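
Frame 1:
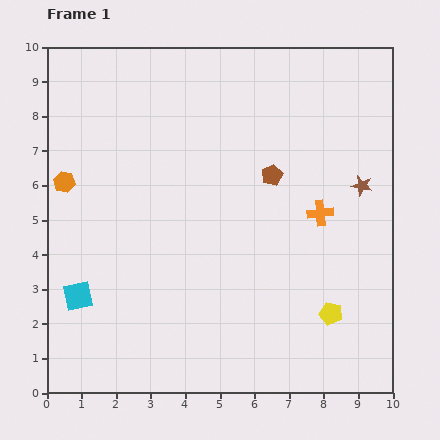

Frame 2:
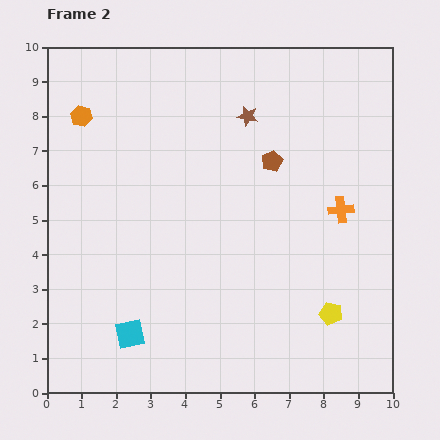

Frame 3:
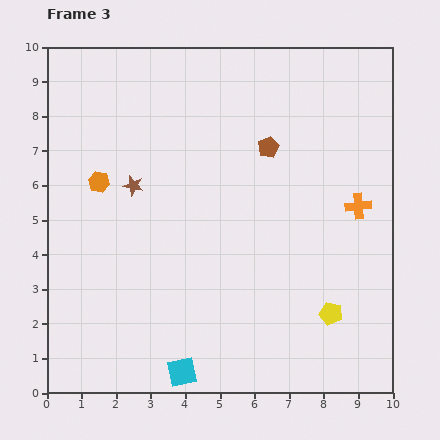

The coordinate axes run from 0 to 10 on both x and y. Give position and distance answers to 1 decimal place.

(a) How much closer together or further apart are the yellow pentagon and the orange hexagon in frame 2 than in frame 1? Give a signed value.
+0.6

Distance in frame 1: 8.6. Distance in frame 2: 9.2.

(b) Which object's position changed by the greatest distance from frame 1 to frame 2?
the brown star

(moved 3.9; next 2.0)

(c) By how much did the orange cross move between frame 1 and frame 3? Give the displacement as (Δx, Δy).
(1.1, 0.2)

The orange cross was at (7.9, 5.2) in frame 1 and (9.0, 5.4) in frame 3.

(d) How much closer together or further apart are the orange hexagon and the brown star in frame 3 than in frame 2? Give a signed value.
-3.8

Distance in frame 2: 4.8. Distance in frame 3: 1.0.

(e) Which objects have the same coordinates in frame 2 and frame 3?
the yellow pentagon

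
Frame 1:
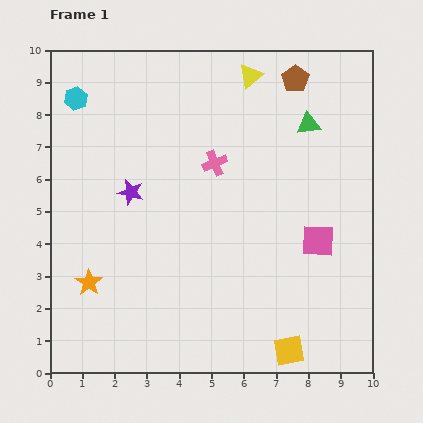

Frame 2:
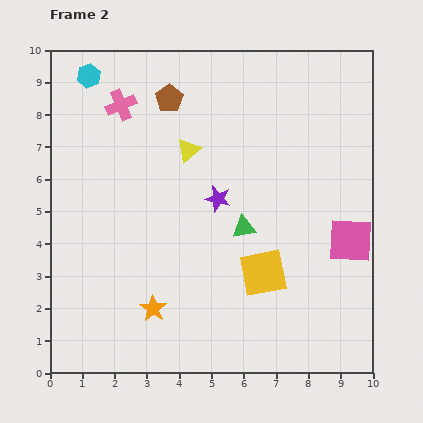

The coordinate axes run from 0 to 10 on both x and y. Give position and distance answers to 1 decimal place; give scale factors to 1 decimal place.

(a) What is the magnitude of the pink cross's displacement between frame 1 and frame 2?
3.4

The pink cross moved from (5.1, 6.5) to (2.2, 8.3), a distance of √(2.9² + 1.8²) ≈ 3.4.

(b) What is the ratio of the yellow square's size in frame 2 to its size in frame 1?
1.5×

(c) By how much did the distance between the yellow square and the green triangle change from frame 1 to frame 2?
-5.5

Distance in frame 1: 7.0. Distance in frame 2: 1.5.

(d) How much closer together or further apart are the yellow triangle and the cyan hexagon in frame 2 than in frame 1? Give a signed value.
-1.5

Distance in frame 1: 5.4. Distance in frame 2: 3.9.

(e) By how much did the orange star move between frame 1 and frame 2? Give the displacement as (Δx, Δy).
(2.0, -0.8)

The orange star was at (1.2, 2.8) in frame 1 and (3.2, 2.0) in frame 2.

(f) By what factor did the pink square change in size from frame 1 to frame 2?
1.4×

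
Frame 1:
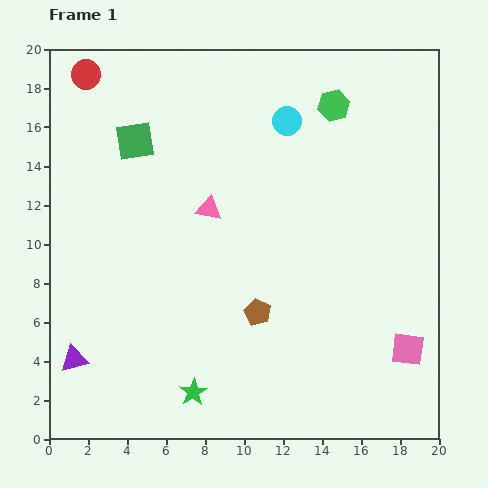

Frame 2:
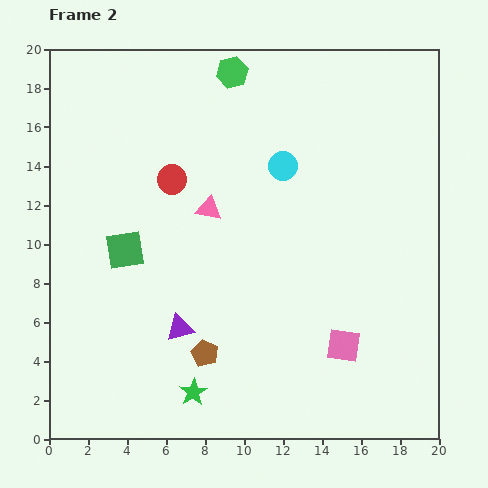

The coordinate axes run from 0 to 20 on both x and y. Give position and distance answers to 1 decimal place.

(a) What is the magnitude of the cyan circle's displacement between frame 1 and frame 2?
2.3

The cyan circle moved from (12.2, 16.3) to (12.0, 14.0), a distance of √(0.2² + 2.3²) ≈ 2.3.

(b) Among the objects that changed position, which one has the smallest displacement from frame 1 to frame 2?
the cyan circle

(moved 2.3)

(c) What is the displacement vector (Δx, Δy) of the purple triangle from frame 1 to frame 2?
(5.4, 1.6)

The purple triangle was at (1.3, 4.1) in frame 1 and (6.7, 5.7) in frame 2.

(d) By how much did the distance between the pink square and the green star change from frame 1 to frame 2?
-3.1

Distance in frame 1: 11.2. Distance in frame 2: 8.1.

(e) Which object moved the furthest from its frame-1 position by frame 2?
the red circle

(moved 7.0; next 5.6)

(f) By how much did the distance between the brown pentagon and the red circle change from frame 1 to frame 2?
-5.9

Distance in frame 1: 15.0. Distance in frame 2: 9.1.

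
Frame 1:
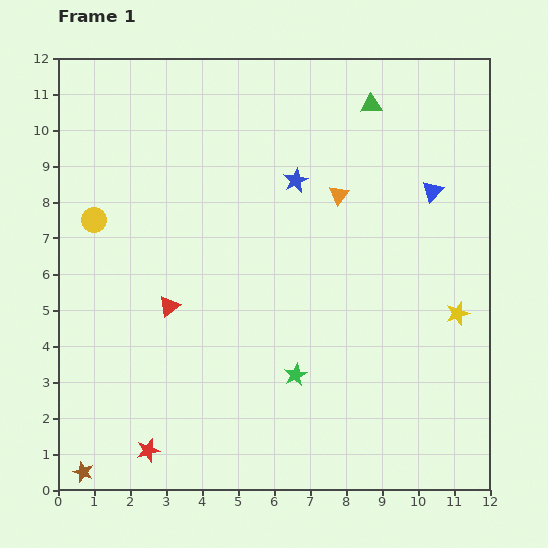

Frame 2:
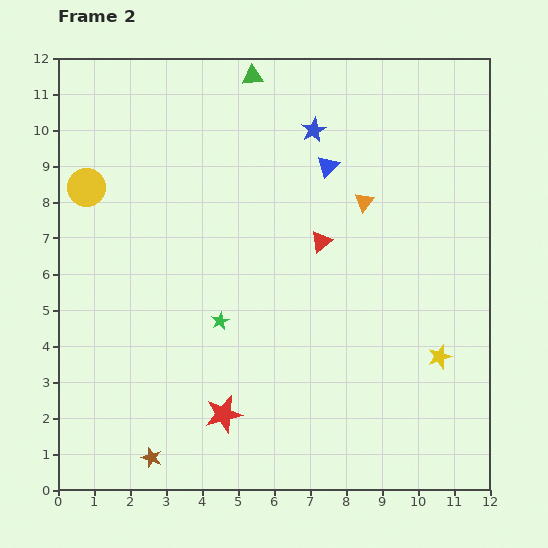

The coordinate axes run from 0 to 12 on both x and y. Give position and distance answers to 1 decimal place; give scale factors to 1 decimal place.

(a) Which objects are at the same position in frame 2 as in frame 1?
none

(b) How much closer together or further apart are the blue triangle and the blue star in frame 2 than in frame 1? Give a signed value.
-2.7

Distance in frame 1: 3.8. Distance in frame 2: 1.1.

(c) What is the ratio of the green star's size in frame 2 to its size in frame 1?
0.8×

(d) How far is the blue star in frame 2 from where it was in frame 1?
1.5

The blue star moved from (6.6, 8.6) to (7.1, 10.0), a distance of √(0.5² + 1.4²) ≈ 1.5.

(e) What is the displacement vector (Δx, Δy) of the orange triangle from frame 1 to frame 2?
(0.7, -0.2)

The orange triangle was at (7.8, 8.2) in frame 1 and (8.5, 8.0) in frame 2.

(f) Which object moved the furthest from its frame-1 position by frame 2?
the red triangle

(moved 4.6; next 3.4)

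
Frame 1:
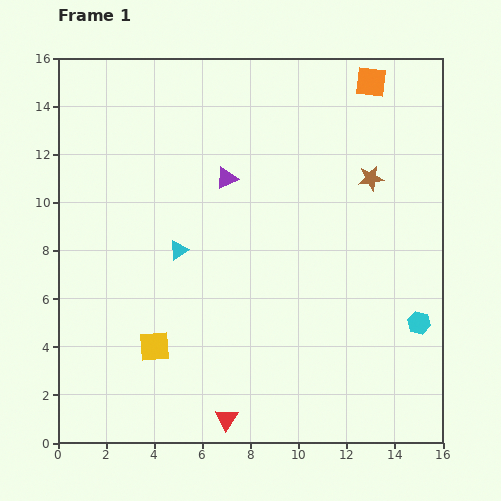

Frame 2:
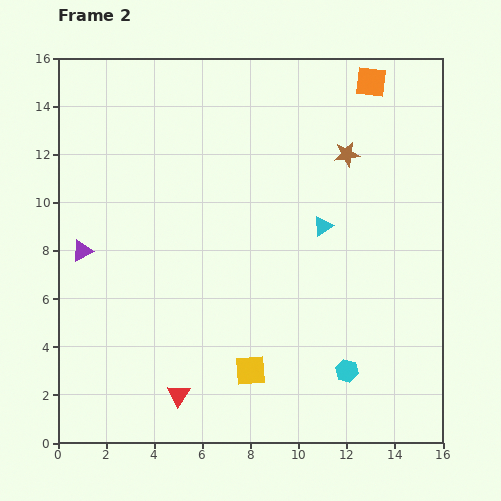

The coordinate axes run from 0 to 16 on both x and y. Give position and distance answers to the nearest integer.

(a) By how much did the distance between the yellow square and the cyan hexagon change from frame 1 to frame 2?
-7

Distance in frame 1: 11. Distance in frame 2: 4.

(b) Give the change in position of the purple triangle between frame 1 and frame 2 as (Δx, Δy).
(-6, -3)

The purple triangle was at (7, 11) in frame 1 and (1, 8) in frame 2.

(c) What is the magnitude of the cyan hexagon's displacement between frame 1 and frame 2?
4

The cyan hexagon moved from (15, 5) to (12, 3), a distance of √(3² + 2²) ≈ 4.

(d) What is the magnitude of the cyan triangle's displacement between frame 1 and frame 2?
6

The cyan triangle moved from (5, 8) to (11, 9), a distance of √(6² + 1²) ≈ 6.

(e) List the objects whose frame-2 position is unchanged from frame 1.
the orange square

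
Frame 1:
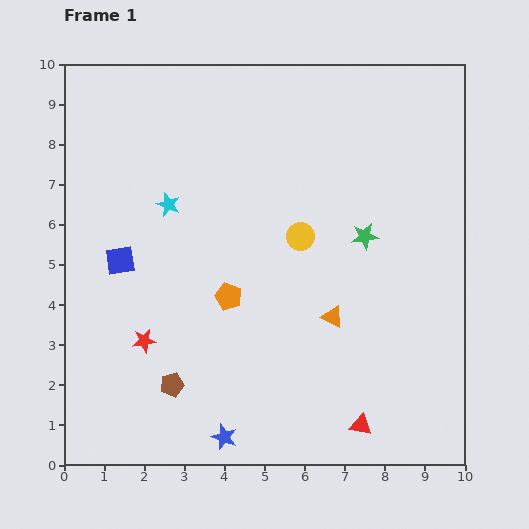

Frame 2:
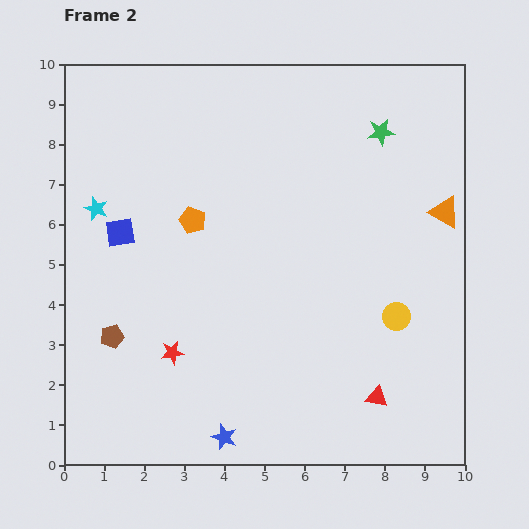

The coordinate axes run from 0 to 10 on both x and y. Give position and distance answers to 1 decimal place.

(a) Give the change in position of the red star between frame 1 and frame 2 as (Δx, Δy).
(0.7, -0.3)

The red star was at (2.0, 3.1) in frame 1 and (2.7, 2.8) in frame 2.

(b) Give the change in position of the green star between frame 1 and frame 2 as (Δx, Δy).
(0.4, 2.6)

The green star was at (7.5, 5.7) in frame 1 and (7.9, 8.3) in frame 2.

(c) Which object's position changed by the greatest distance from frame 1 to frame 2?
the orange triangle

(moved 3.8; next 3.1)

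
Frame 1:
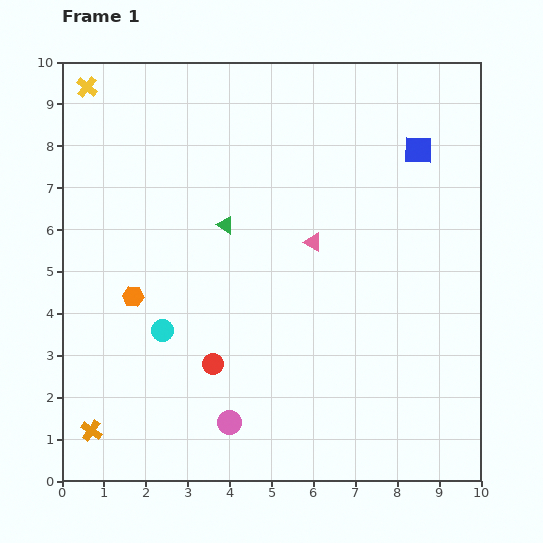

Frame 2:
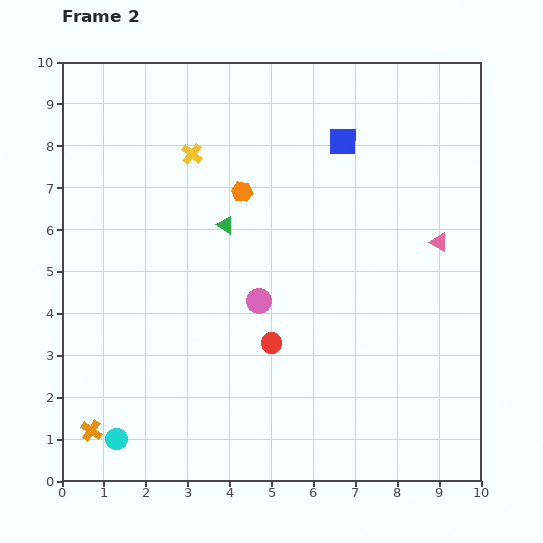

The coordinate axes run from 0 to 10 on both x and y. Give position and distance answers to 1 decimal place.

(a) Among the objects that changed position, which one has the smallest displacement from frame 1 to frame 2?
the red circle

(moved 1.5)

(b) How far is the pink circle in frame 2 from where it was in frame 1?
3.0

The pink circle moved from (4.0, 1.4) to (4.7, 4.3), a distance of √(0.7² + 2.9²) ≈ 3.0.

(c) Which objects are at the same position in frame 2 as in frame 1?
the green triangle, the orange cross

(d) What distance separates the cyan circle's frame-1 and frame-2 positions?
2.8

The cyan circle moved from (2.4, 3.6) to (1.3, 1.0), a distance of √(1.1² + 2.6²) ≈ 2.8.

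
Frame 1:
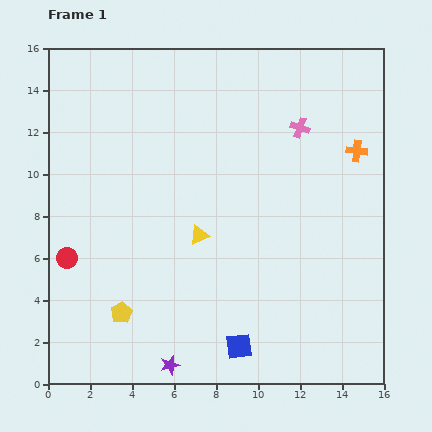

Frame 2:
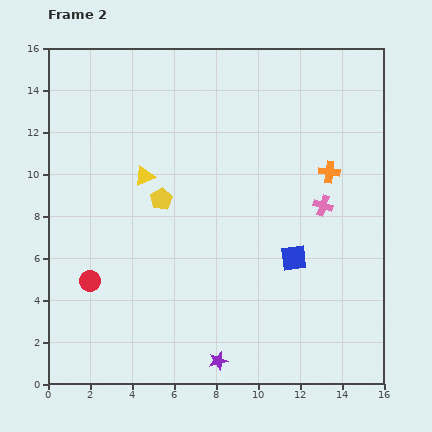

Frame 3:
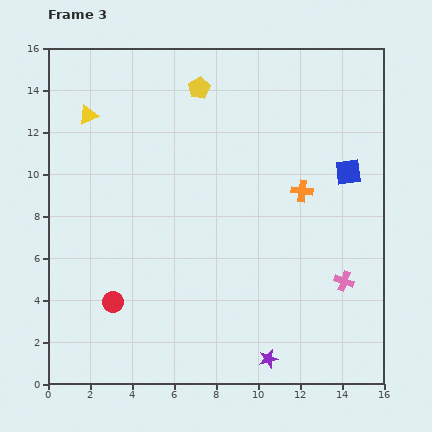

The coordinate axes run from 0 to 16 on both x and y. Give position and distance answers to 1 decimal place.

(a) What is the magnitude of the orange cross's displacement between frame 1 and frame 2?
1.6

The orange cross moved from (14.7, 11.1) to (13.4, 10.1), a distance of √(1.3² + 1.0²) ≈ 1.6.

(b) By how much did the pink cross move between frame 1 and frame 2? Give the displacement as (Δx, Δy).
(1.1, -3.7)

The pink cross was at (12.0, 12.2) in frame 1 and (13.1, 8.5) in frame 2.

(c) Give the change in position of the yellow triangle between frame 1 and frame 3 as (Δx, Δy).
(-5.3, 5.7)

The yellow triangle was at (7.2, 7.1) in frame 1 and (1.9, 12.8) in frame 3.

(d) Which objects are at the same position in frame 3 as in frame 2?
none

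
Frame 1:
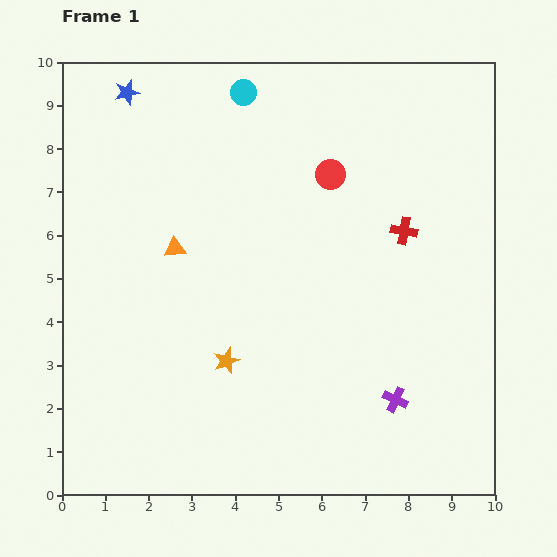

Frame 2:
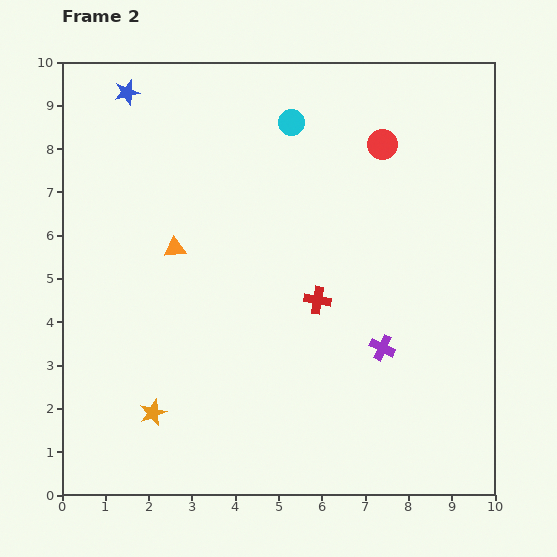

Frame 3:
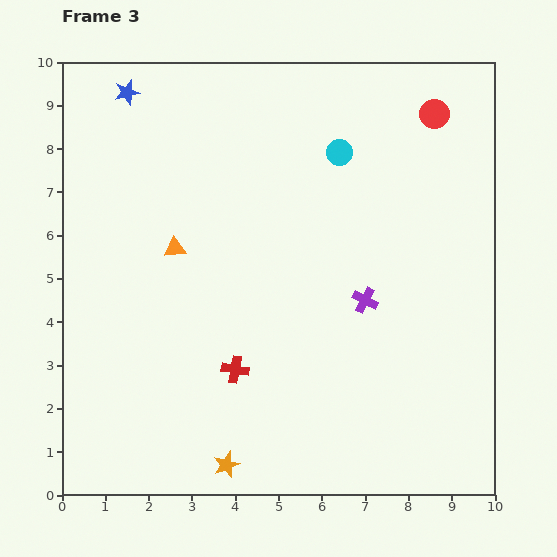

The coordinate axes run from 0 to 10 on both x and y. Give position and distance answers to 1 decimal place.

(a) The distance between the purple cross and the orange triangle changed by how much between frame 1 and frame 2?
-0.9

Distance in frame 1: 6.2. Distance in frame 2: 5.3.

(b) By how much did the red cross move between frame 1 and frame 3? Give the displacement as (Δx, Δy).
(-3.9, -3.2)

The red cross was at (7.9, 6.1) in frame 1 and (4.0, 2.9) in frame 3.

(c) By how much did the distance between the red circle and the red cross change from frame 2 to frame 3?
+3.6

Distance in frame 2: 3.9. Distance in frame 3: 7.5.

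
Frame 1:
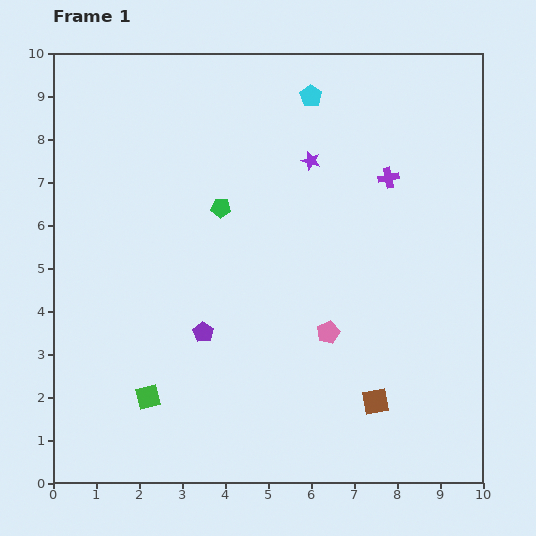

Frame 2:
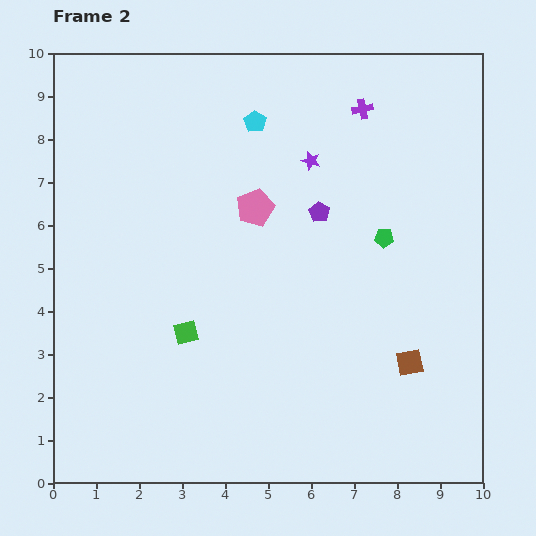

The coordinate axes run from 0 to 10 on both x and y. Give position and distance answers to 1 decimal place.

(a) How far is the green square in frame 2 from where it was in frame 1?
1.7

The green square moved from (2.2, 2.0) to (3.1, 3.5), a distance of √(0.9² + 1.5²) ≈ 1.7.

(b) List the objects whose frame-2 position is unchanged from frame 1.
the purple star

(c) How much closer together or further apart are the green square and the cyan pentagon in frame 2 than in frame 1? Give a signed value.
-2.8

Distance in frame 1: 8.0. Distance in frame 2: 5.2.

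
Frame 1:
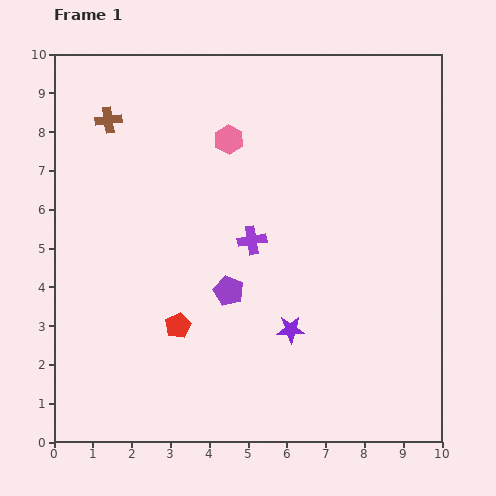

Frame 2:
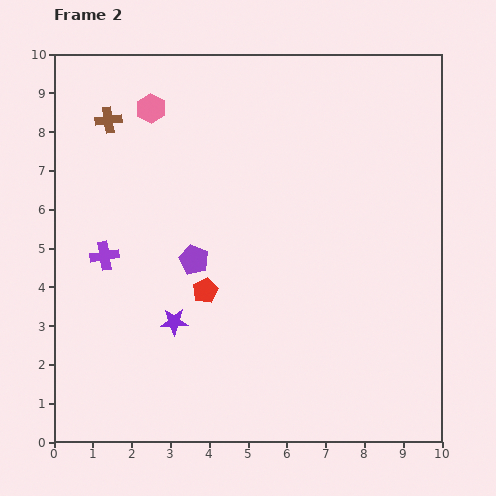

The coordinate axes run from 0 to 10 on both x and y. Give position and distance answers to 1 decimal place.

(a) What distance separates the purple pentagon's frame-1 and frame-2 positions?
1.2

The purple pentagon moved from (4.5, 3.9) to (3.6, 4.7), a distance of √(0.9² + 0.8²) ≈ 1.2.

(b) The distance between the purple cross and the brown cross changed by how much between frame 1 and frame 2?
-1.3

Distance in frame 1: 4.8. Distance in frame 2: 3.5.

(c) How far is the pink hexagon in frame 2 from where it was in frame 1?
2.2

The pink hexagon moved from (4.5, 7.8) to (2.5, 8.6), a distance of √(2.0² + 0.8²) ≈ 2.2.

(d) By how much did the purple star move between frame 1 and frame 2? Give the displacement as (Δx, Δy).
(-3.0, 0.2)

The purple star was at (6.1, 2.9) in frame 1 and (3.1, 3.1) in frame 2.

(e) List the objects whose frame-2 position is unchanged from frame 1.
the brown cross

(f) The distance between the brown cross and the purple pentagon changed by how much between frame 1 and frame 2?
-1.2

Distance in frame 1: 5.4. Distance in frame 2: 4.2.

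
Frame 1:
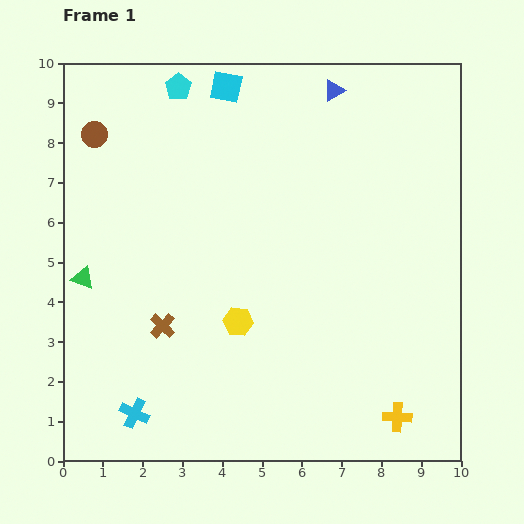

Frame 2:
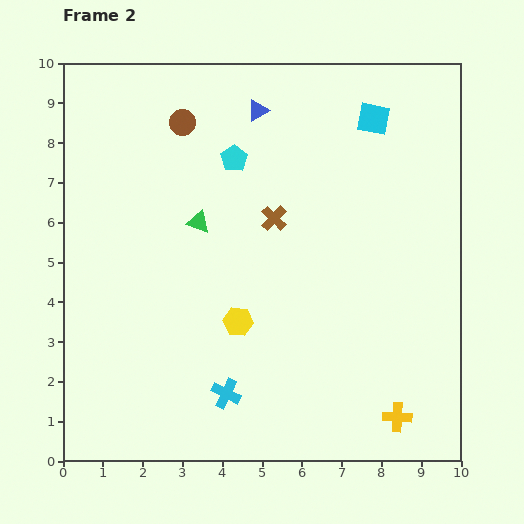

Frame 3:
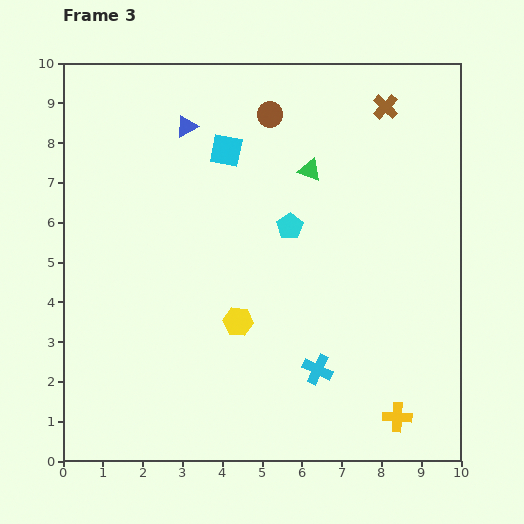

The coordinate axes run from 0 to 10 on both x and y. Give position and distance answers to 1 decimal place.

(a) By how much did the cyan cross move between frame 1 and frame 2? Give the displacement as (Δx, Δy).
(2.3, 0.5)

The cyan cross was at (1.8, 1.2) in frame 1 and (4.1, 1.7) in frame 2.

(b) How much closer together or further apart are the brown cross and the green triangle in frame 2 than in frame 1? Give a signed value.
-0.4

Distance in frame 1: 2.3. Distance in frame 2: 1.9.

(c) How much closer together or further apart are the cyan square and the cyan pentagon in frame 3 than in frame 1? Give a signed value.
+1.3

Distance in frame 1: 1.2. Distance in frame 3: 2.5.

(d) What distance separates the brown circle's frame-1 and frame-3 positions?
4.4

The brown circle moved from (0.8, 8.2) to (5.2, 8.7), a distance of √(4.4² + 0.5²) ≈ 4.4.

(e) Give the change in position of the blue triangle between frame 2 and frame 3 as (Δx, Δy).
(-1.8, -0.4)

The blue triangle was at (4.9, 8.8) in frame 2 and (3.1, 8.4) in frame 3.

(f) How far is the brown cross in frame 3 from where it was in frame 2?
4.0

The brown cross moved from (5.3, 6.1) to (8.1, 8.9), a distance of √(2.8² + 2.8²) ≈ 4.0.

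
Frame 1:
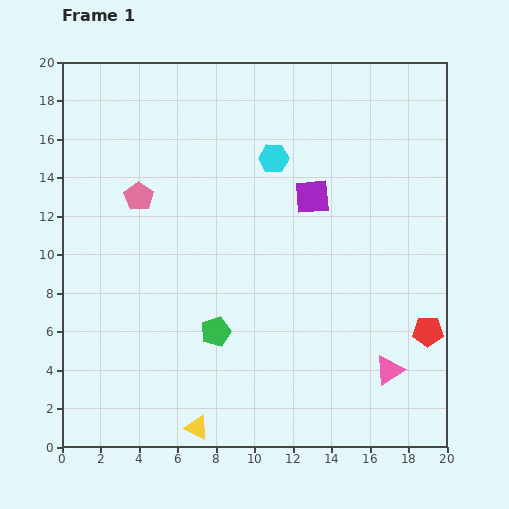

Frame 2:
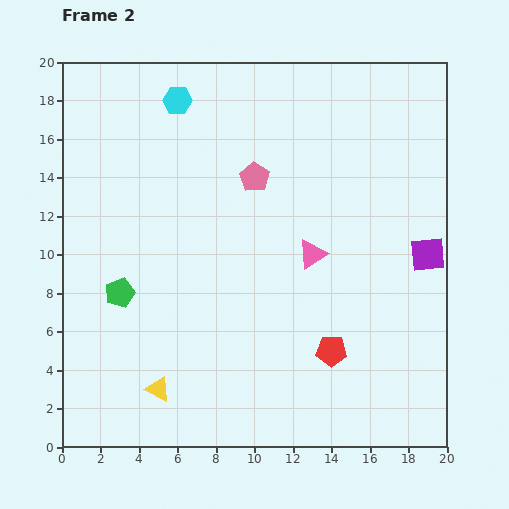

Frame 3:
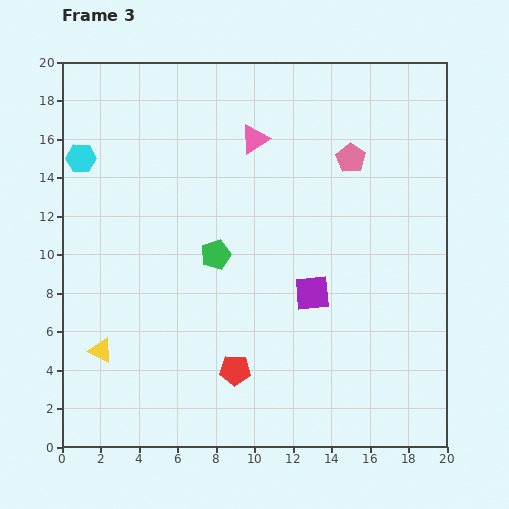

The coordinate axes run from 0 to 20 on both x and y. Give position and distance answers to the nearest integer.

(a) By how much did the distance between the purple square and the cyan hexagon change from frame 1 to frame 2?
+12

Distance in frame 1: 3. Distance in frame 2: 15.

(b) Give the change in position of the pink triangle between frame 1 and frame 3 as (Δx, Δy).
(-7, 12)

The pink triangle was at (17, 4) in frame 1 and (10, 16) in frame 3.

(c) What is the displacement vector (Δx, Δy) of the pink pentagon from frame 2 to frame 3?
(5, 1)

The pink pentagon was at (10, 14) in frame 2 and (15, 15) in frame 3.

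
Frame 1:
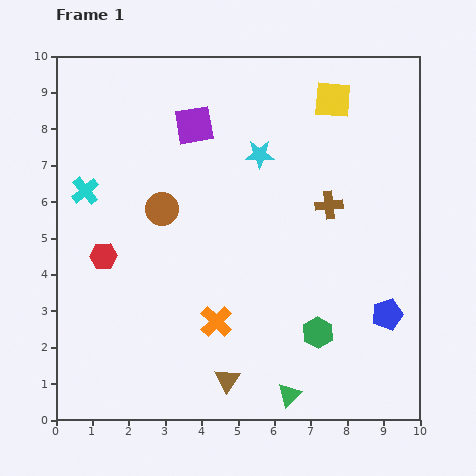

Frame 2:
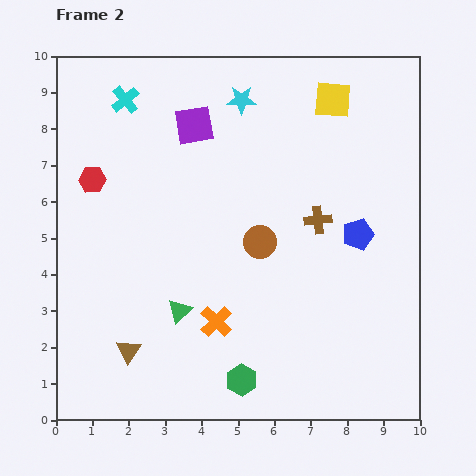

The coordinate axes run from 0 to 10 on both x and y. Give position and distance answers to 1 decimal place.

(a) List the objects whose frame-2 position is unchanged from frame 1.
the yellow square, the purple square, the orange cross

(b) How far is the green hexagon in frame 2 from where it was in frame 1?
2.5

The green hexagon moved from (7.2, 2.4) to (5.1, 1.1), a distance of √(2.1² + 1.3²) ≈ 2.5.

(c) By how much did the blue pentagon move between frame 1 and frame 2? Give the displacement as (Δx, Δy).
(-0.8, 2.2)

The blue pentagon was at (9.1, 2.9) in frame 1 and (8.3, 5.1) in frame 2.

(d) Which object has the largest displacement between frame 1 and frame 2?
the green triangle

(moved 3.8; next 2.8)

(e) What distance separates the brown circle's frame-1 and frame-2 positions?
2.8

The brown circle moved from (2.9, 5.8) to (5.6, 4.9), a distance of √(2.7² + 0.9²) ≈ 2.8.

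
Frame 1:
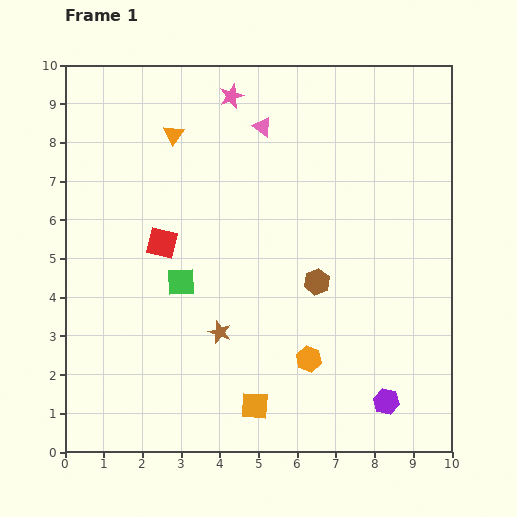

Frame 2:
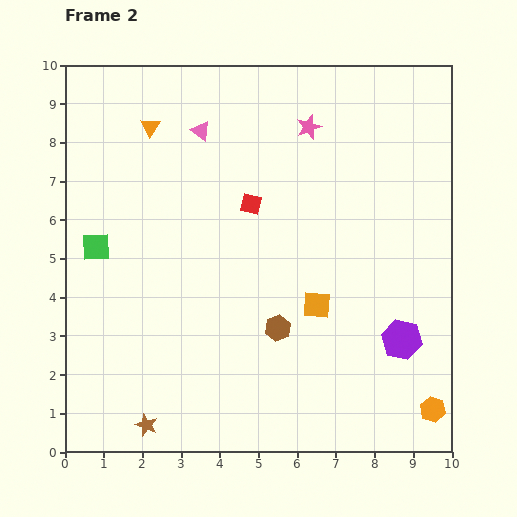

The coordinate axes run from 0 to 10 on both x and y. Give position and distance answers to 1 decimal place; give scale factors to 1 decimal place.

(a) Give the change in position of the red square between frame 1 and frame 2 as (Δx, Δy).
(2.3, 1.0)

The red square was at (2.5, 5.4) in frame 1 and (4.8, 6.4) in frame 2.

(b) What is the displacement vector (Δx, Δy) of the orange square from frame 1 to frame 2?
(1.6, 2.6)

The orange square was at (4.9, 1.2) in frame 1 and (6.5, 3.8) in frame 2.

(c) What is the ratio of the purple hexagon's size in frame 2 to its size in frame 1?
1.6×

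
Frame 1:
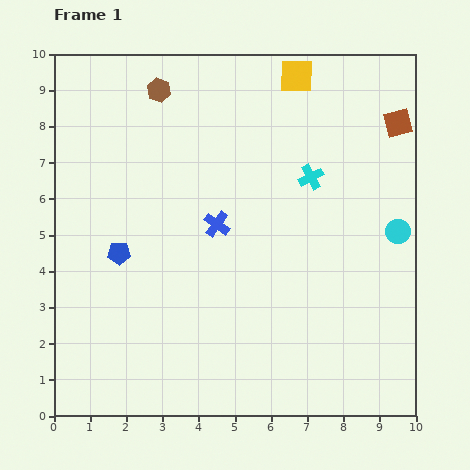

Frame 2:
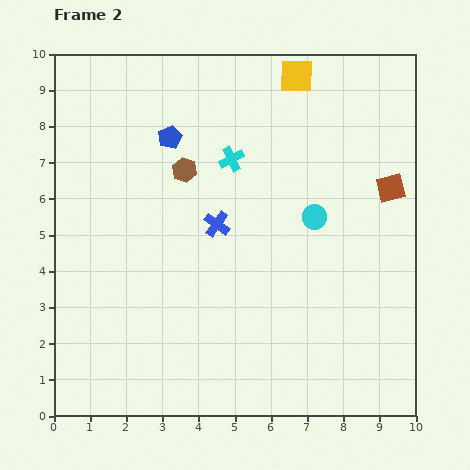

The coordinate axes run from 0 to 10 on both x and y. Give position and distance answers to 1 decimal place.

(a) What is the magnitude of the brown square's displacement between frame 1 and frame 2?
1.8

The brown square moved from (9.5, 8.1) to (9.3, 6.3), a distance of √(0.2² + 1.8²) ≈ 1.8.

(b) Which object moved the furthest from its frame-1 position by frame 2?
the blue pentagon

(moved 3.5; next 2.3)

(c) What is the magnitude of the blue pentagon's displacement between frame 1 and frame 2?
3.5

The blue pentagon moved from (1.8, 4.5) to (3.2, 7.7), a distance of √(1.4² + 3.2²) ≈ 3.5.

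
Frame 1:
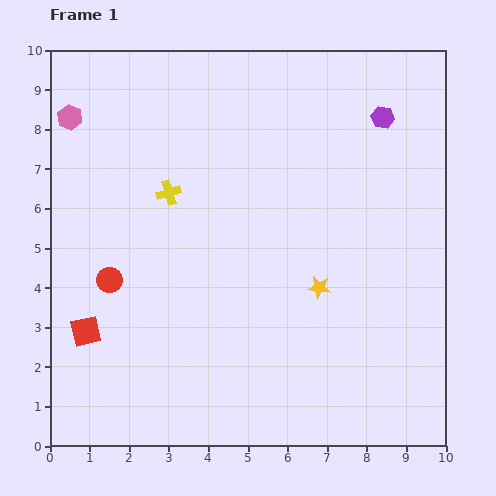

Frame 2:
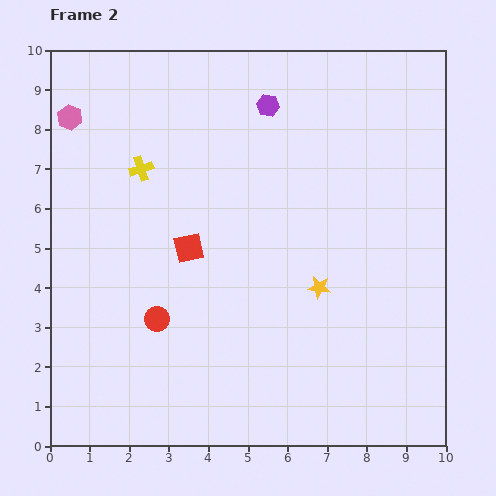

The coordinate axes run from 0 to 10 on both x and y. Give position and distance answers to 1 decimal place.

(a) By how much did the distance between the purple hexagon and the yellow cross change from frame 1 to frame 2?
-2.1

Distance in frame 1: 5.7. Distance in frame 2: 3.6.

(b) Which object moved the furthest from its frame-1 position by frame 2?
the red square

(moved 3.3; next 2.9)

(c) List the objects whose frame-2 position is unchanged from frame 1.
the pink hexagon, the yellow star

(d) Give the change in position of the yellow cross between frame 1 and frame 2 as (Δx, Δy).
(-0.7, 0.6)

The yellow cross was at (3.0, 6.4) in frame 1 and (2.3, 7.0) in frame 2.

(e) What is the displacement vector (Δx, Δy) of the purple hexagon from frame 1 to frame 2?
(-2.9, 0.3)

The purple hexagon was at (8.4, 8.3) in frame 1 and (5.5, 8.6) in frame 2.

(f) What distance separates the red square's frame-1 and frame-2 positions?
3.3

The red square moved from (0.9, 2.9) to (3.5, 5.0), a distance of √(2.6² + 2.1²) ≈ 3.3.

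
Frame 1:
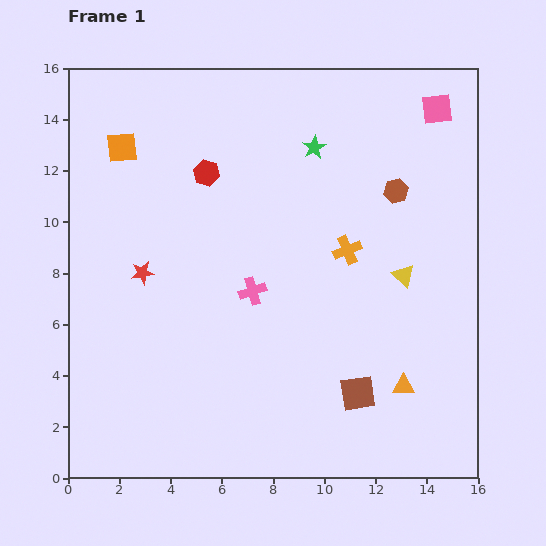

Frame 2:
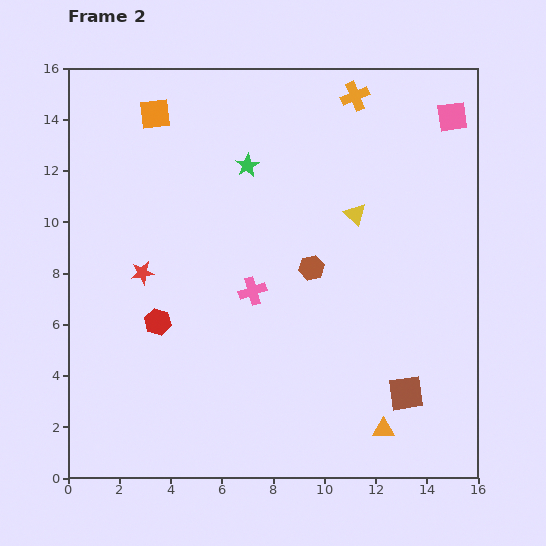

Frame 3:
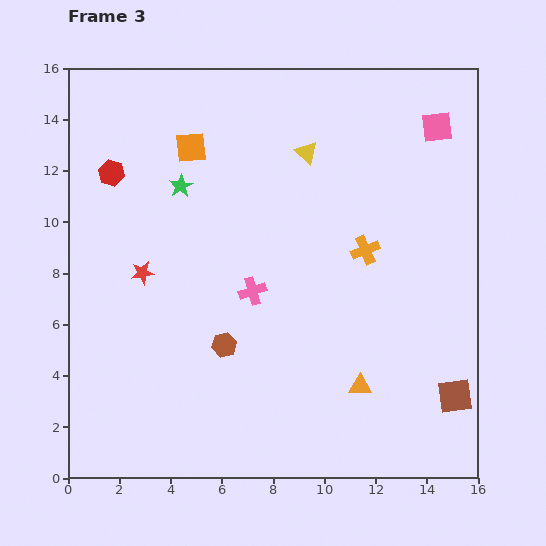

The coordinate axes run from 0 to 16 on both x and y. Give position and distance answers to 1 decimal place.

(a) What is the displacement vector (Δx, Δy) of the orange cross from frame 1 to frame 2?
(0.3, 6.0)

The orange cross was at (10.9, 8.9) in frame 1 and (11.2, 14.9) in frame 2.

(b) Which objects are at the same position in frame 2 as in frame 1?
the red star, the pink cross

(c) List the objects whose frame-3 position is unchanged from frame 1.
the red star, the pink cross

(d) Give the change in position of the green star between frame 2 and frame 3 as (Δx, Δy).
(-2.6, -0.8)

The green star was at (7.0, 12.2) in frame 2 and (4.4, 11.4) in frame 3.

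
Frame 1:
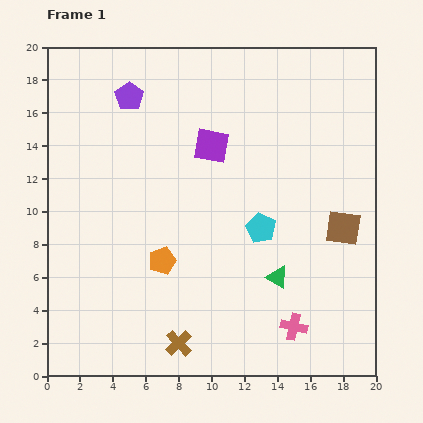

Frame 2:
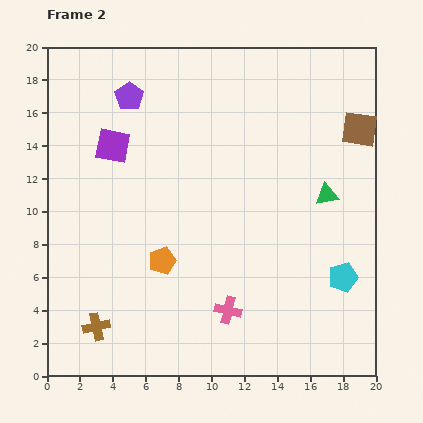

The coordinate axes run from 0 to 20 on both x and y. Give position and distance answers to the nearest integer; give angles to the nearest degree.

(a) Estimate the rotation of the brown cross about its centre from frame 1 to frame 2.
31° clockwise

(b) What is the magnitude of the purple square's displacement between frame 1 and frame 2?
6

The purple square moved from (10, 14) to (4, 14), a distance of √(6² + 0²) ≈ 6.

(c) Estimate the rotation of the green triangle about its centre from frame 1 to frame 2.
40° counter-clockwise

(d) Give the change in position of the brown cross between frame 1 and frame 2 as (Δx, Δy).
(-5, 1)

The brown cross was at (8, 2) in frame 1 and (3, 3) in frame 2.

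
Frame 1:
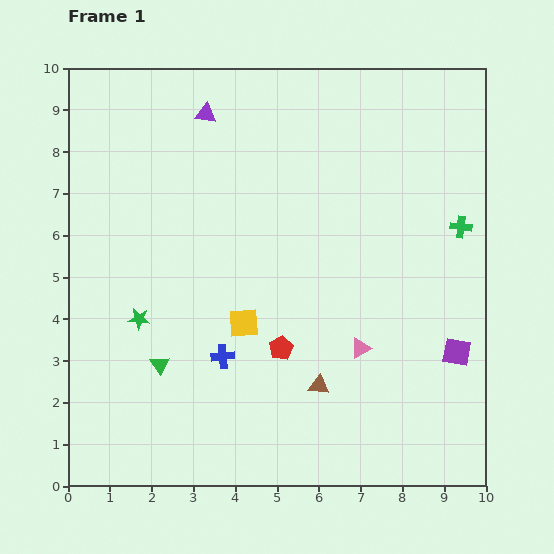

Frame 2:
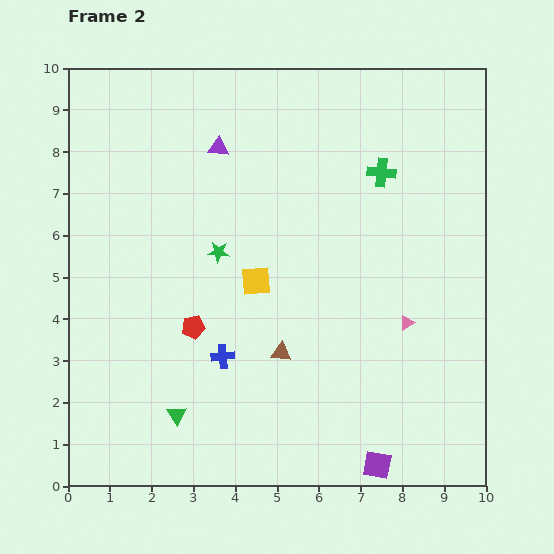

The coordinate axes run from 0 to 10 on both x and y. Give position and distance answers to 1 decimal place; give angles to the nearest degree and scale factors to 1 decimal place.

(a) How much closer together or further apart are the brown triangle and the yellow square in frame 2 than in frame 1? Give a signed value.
-0.5

Distance in frame 1: 2.3. Distance in frame 2: 1.8.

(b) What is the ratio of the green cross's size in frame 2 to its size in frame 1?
1.3×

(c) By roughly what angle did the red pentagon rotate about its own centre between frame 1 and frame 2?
18° clockwise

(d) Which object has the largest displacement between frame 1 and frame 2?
the purple square

(moved 3.3; next 2.5)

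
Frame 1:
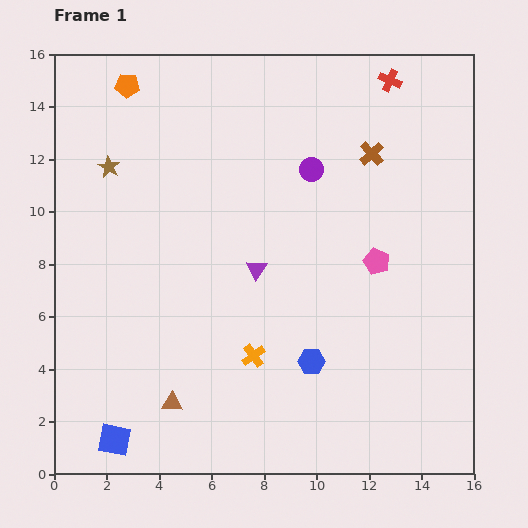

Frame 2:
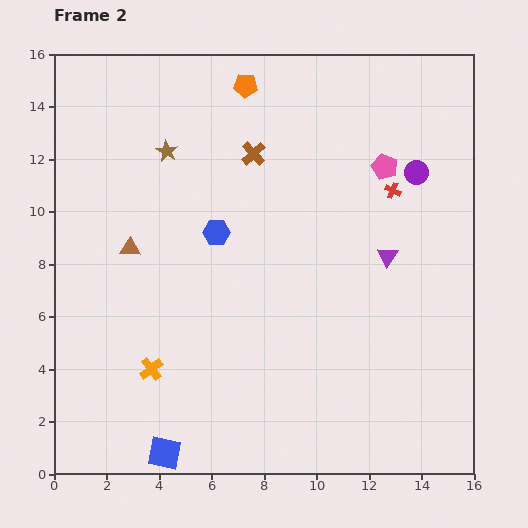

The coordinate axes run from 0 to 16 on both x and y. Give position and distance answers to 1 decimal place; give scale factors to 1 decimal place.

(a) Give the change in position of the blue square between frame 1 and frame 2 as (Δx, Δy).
(1.9, -0.5)

The blue square was at (2.3, 1.3) in frame 1 and (4.2, 0.8) in frame 2.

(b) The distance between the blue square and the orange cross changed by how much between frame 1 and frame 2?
-3.0

Distance in frame 1: 6.2. Distance in frame 2: 3.2.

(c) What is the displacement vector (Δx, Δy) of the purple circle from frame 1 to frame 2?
(4.0, -0.1)

The purple circle was at (9.8, 11.6) in frame 1 and (13.8, 11.5) in frame 2.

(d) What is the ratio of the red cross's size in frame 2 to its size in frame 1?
0.7×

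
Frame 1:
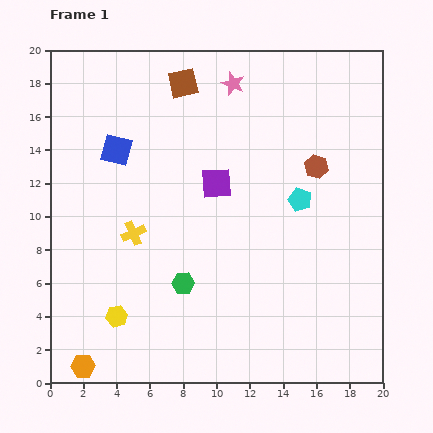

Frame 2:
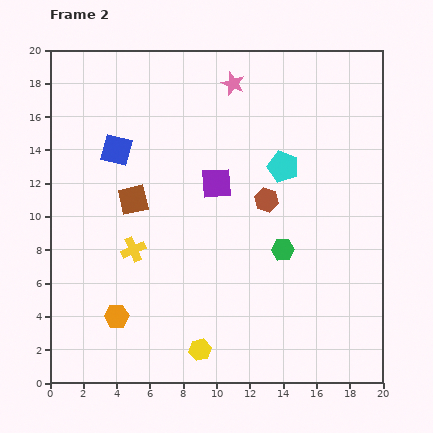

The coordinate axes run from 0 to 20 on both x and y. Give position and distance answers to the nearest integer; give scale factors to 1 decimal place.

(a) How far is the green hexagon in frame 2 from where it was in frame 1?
6

The green hexagon moved from (8, 6) to (14, 8), a distance of √(6² + 2²) ≈ 6.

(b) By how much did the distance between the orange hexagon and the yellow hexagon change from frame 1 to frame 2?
+1

Distance in frame 1: 4. Distance in frame 2: 5.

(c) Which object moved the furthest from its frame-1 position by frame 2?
the brown square

(moved 8; next 6)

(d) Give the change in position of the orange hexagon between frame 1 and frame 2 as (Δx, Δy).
(2, 3)

The orange hexagon was at (2, 1) in frame 1 and (4, 4) in frame 2.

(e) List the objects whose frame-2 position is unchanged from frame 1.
the blue square, the pink star, the purple square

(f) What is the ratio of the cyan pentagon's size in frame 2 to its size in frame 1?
1.3×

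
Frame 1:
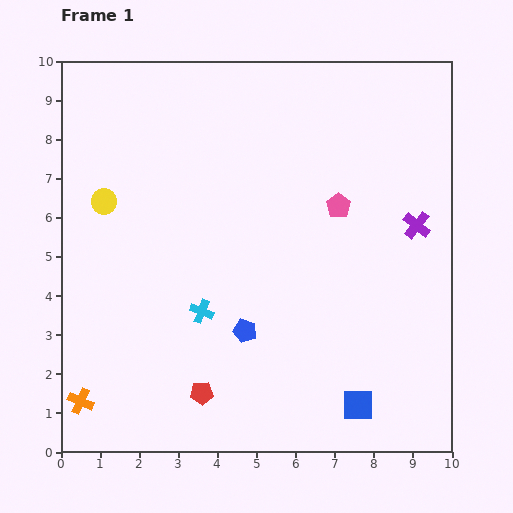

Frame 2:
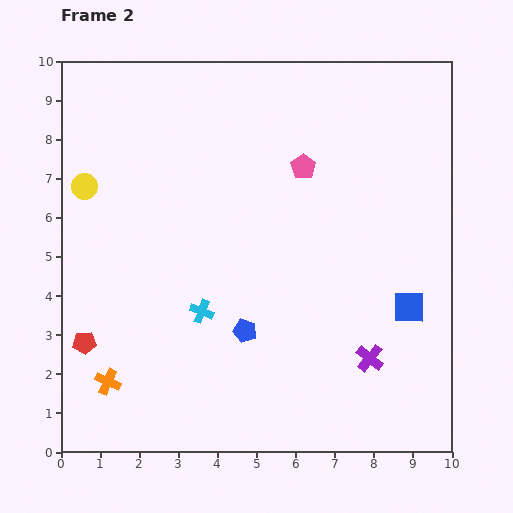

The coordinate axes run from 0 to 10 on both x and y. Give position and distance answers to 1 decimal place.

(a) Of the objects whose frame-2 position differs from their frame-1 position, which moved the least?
the yellow circle

(moved 0.6)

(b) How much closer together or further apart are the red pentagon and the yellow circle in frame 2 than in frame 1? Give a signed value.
-1.5

Distance in frame 1: 5.5. Distance in frame 2: 4.0.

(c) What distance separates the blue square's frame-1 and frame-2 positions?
2.8

The blue square moved from (7.6, 1.2) to (8.9, 3.7), a distance of √(1.3² + 2.5²) ≈ 2.8.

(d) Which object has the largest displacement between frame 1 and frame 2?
the purple cross

(moved 3.6; next 3.3)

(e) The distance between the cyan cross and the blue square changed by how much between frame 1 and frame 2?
+0.6

Distance in frame 1: 4.7. Distance in frame 2: 5.3.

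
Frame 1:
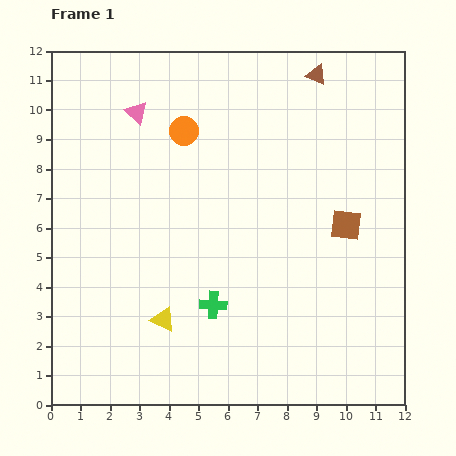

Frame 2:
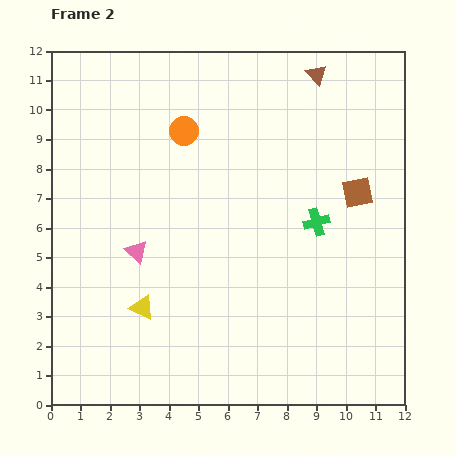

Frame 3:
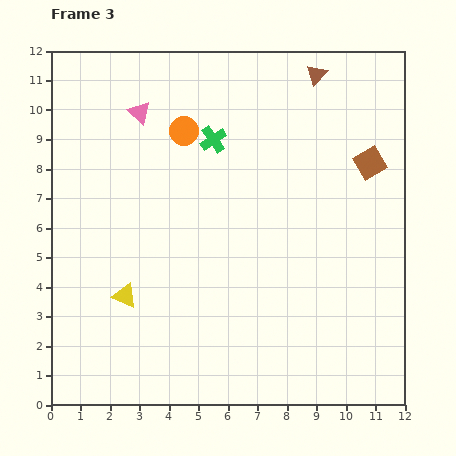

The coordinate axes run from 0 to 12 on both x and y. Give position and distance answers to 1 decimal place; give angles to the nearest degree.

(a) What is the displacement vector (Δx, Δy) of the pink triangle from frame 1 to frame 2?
(0.0, -4.7)

The pink triangle was at (2.9, 9.9) in frame 1 and (2.9, 5.2) in frame 2.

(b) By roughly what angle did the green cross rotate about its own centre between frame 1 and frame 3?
38° counter-clockwise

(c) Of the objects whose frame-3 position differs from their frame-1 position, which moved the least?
the pink triangle

(moved 0.1)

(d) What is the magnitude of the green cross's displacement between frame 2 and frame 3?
4.5

The green cross moved from (9.0, 6.2) to (5.5, 9.0), a distance of √(3.5² + 2.8²) ≈ 4.5.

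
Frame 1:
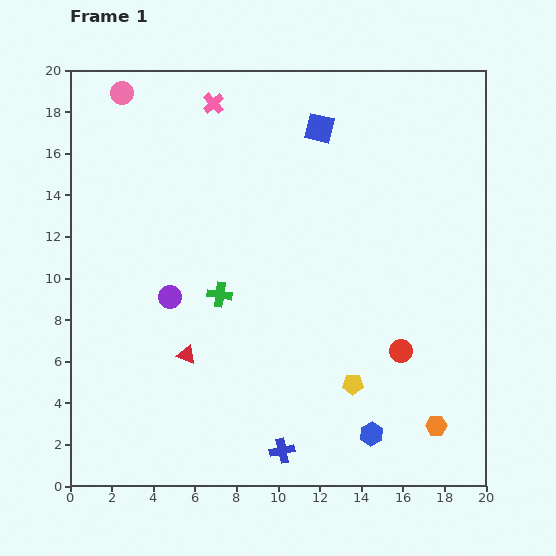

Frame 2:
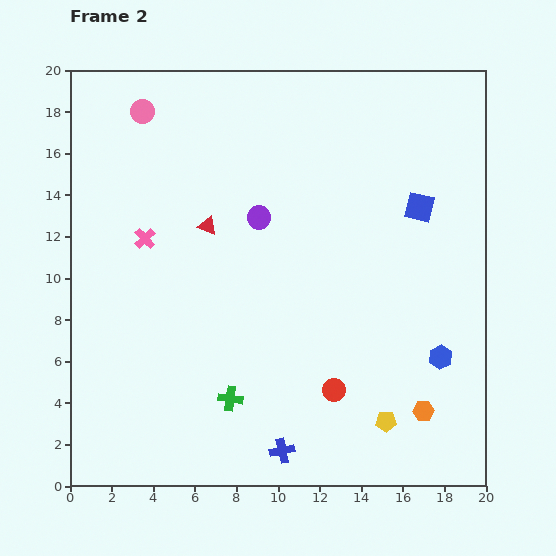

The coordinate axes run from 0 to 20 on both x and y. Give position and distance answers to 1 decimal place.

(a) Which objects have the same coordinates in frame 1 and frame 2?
the blue cross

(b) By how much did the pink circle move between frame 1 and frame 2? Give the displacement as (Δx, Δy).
(1.0, -0.9)

The pink circle was at (2.5, 18.9) in frame 1 and (3.5, 18.0) in frame 2.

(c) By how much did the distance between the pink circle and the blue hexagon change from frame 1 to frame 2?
-1.8

Distance in frame 1: 20.3. Distance in frame 2: 18.5.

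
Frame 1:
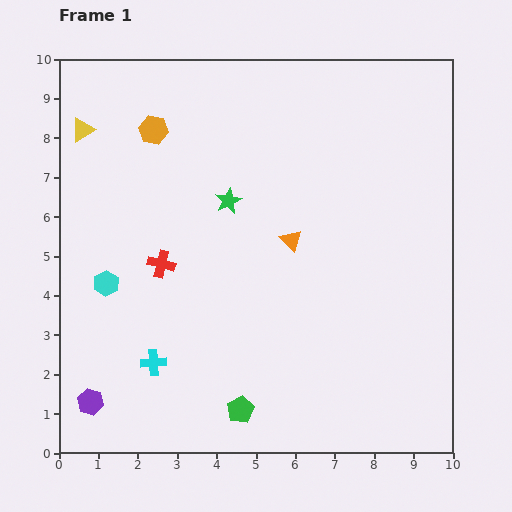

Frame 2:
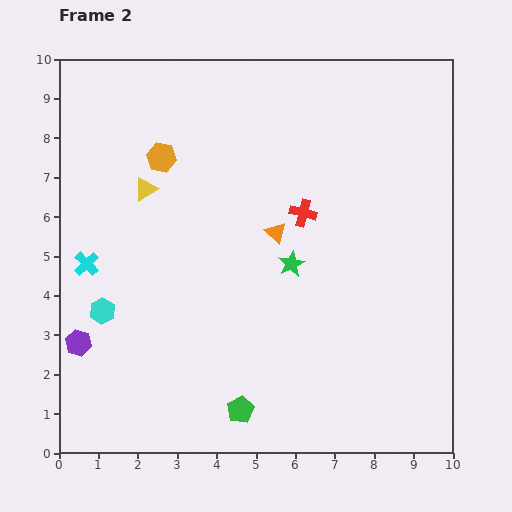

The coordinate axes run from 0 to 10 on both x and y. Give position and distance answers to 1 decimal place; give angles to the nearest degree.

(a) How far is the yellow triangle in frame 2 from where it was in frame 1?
2.2

The yellow triangle moved from (0.6, 8.2) to (2.2, 6.7), a distance of √(1.6² + 1.5²) ≈ 2.2.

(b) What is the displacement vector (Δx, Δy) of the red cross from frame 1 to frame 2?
(3.6, 1.3)

The red cross was at (2.6, 4.8) in frame 1 and (6.2, 6.1) in frame 2.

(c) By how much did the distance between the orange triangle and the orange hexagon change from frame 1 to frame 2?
-1.0

Distance in frame 1: 4.5. Distance in frame 2: 3.5.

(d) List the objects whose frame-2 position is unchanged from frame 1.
the green pentagon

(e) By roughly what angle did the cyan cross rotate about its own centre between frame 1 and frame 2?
40° counter-clockwise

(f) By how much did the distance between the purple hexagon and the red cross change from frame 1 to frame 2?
+2.7

Distance in frame 1: 3.9. Distance in frame 2: 6.6.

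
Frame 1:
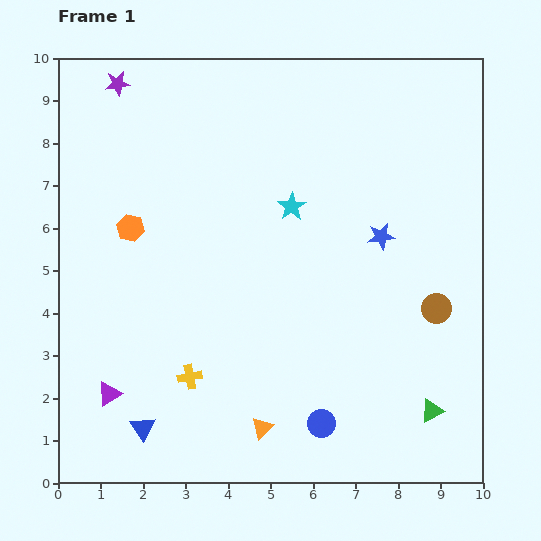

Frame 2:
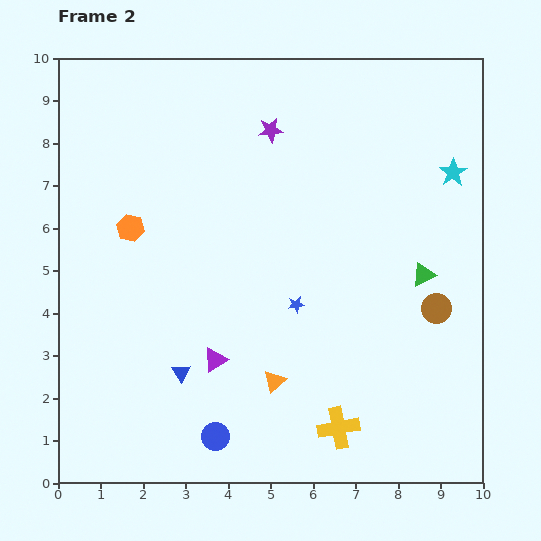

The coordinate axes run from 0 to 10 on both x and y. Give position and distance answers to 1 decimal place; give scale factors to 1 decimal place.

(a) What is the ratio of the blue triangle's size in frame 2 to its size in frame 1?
0.7×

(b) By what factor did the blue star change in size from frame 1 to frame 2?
0.6×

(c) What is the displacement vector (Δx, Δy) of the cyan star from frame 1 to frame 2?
(3.8, 0.8)

The cyan star was at (5.5, 6.5) in frame 1 and (9.3, 7.3) in frame 2.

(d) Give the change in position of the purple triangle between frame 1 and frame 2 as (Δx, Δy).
(2.5, 0.8)

The purple triangle was at (1.2, 2.1) in frame 1 and (3.7, 2.9) in frame 2.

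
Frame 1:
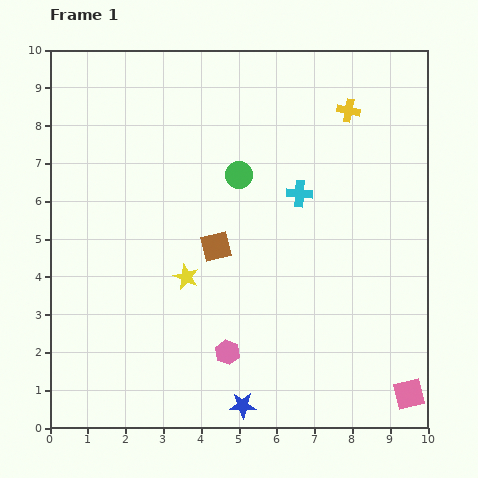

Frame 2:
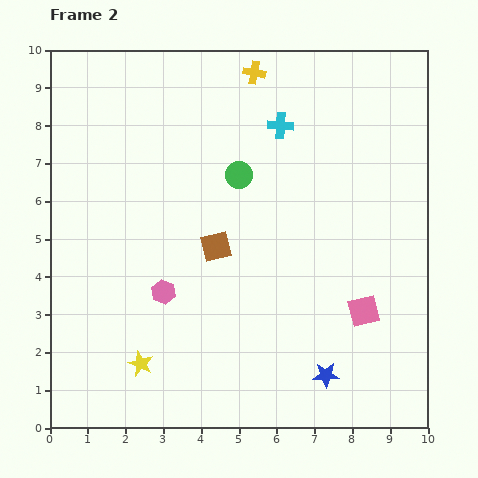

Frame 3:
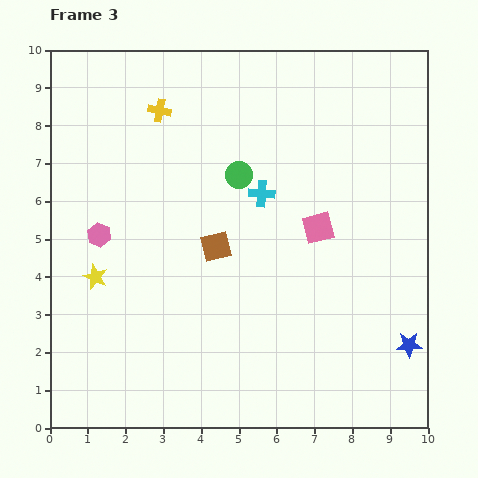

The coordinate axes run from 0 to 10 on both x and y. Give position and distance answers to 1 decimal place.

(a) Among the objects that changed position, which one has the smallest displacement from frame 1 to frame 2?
the cyan cross

(moved 1.9)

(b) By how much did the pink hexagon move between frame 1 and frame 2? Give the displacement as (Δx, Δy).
(-1.7, 1.6)

The pink hexagon was at (4.7, 2.0) in frame 1 and (3.0, 3.6) in frame 2.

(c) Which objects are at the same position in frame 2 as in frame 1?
the brown square, the green circle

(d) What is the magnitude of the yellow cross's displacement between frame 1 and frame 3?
5.0

The yellow cross moved from (7.9, 8.4) to (2.9, 8.4), a distance of √(5.0² + 0.0²) ≈ 5.0.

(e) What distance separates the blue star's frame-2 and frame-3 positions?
2.3

The blue star moved from (7.3, 1.4) to (9.5, 2.2), a distance of √(2.2² + 0.8²) ≈ 2.3.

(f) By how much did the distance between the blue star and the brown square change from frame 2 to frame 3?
+1.2

Distance in frame 2: 4.5. Distance in frame 3: 5.7.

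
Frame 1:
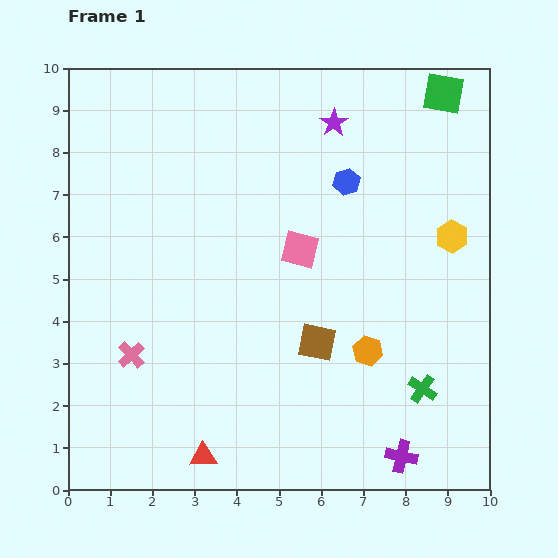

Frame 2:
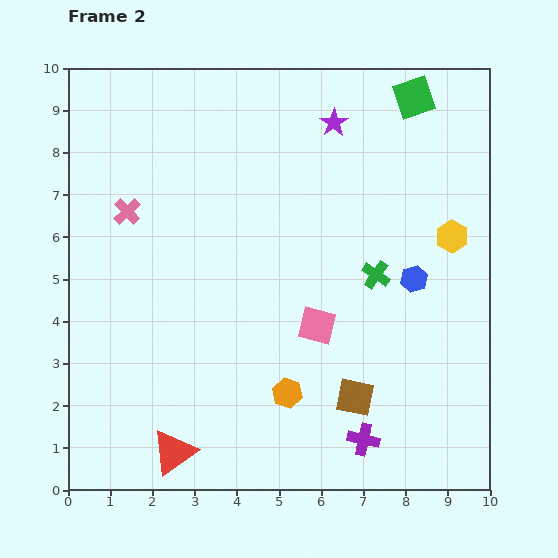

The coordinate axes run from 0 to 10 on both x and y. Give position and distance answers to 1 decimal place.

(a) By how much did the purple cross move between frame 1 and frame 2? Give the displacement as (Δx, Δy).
(-0.9, 0.4)

The purple cross was at (7.9, 0.8) in frame 1 and (7.0, 1.2) in frame 2.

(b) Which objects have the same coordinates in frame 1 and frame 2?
the purple star, the yellow hexagon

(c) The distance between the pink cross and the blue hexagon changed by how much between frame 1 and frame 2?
+0.5

Distance in frame 1: 6.5. Distance in frame 2: 7.0.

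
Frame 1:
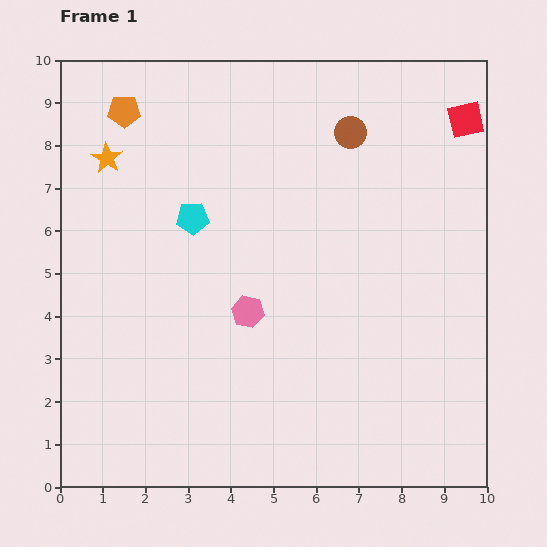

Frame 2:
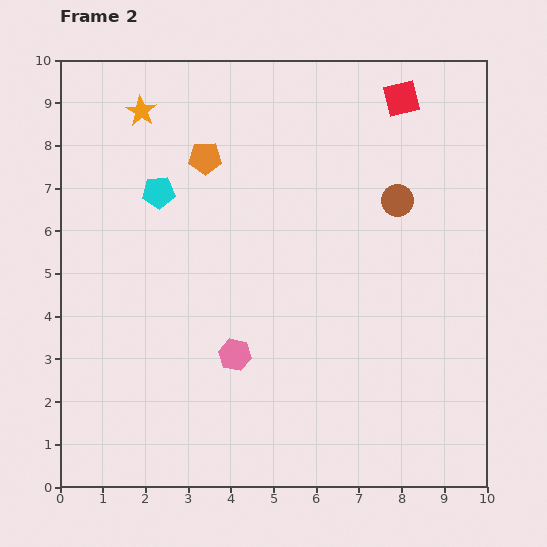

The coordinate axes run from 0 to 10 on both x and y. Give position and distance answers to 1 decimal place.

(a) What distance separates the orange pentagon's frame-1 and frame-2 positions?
2.2

The orange pentagon moved from (1.5, 8.8) to (3.4, 7.7), a distance of √(1.9² + 1.1²) ≈ 2.2.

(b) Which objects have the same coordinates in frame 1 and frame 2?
none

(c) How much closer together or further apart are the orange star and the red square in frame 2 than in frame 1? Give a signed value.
-2.3

Distance in frame 1: 8.4. Distance in frame 2: 6.1.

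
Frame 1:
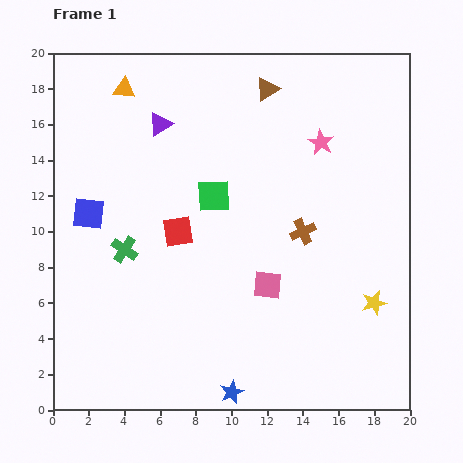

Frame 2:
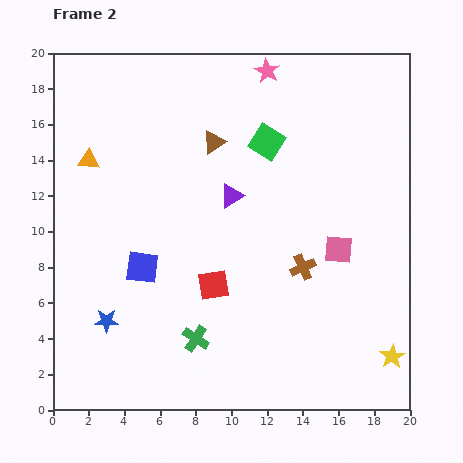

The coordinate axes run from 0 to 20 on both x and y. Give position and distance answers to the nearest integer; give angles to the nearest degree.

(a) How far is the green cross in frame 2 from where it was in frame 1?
6

The green cross moved from (4, 9) to (8, 4), a distance of √(4² + 5²) ≈ 6.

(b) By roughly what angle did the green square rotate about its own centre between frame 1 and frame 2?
34° clockwise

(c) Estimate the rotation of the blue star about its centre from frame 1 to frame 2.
25° clockwise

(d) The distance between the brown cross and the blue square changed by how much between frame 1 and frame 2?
-3

Distance in frame 1: 12. Distance in frame 2: 9.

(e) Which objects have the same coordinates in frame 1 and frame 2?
none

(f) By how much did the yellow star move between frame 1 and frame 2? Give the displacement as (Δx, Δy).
(1, -3)

The yellow star was at (18, 6) in frame 1 and (19, 3) in frame 2.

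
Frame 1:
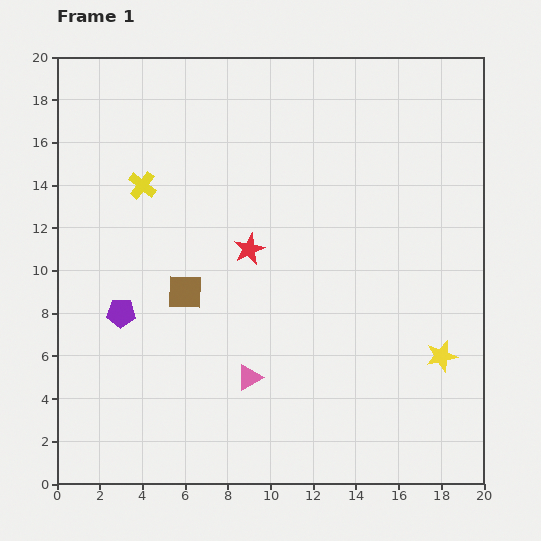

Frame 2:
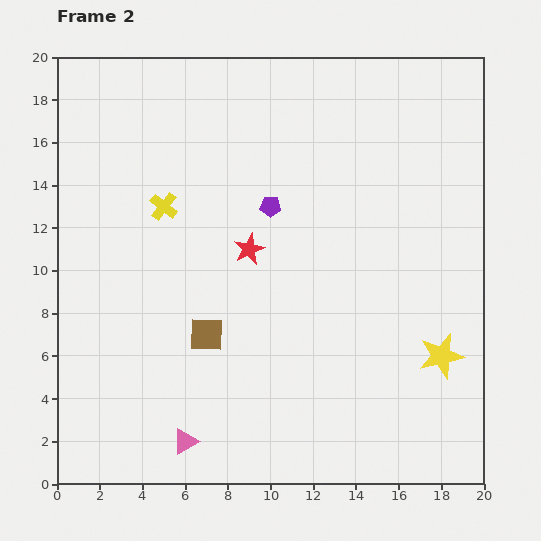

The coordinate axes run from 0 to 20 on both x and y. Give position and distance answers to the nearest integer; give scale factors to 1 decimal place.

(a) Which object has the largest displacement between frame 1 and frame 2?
the purple pentagon

(moved 9; next 4)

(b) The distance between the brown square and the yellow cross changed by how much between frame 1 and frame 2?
+1

Distance in frame 1: 5. Distance in frame 2: 6.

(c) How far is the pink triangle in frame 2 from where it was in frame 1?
4

The pink triangle moved from (9, 5) to (6, 2), a distance of √(3² + 3²) ≈ 4.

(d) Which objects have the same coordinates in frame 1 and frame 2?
the yellow star, the red star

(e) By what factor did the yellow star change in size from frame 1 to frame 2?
1.4×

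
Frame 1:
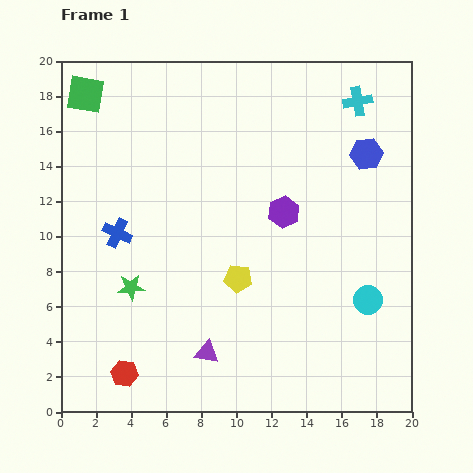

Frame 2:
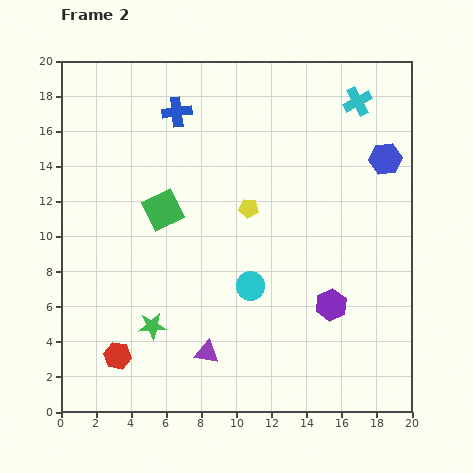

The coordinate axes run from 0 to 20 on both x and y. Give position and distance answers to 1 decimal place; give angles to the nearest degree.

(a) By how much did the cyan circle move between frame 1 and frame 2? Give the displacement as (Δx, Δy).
(-6.7, 0.8)

The cyan circle was at (17.5, 6.4) in frame 1 and (10.8, 7.2) in frame 2.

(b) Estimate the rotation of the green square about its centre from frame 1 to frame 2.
36° counter-clockwise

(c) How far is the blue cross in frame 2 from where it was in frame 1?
7.7

The blue cross moved from (3.2, 10.2) to (6.6, 17.1), a distance of √(3.4² + 6.9²) ≈ 7.7.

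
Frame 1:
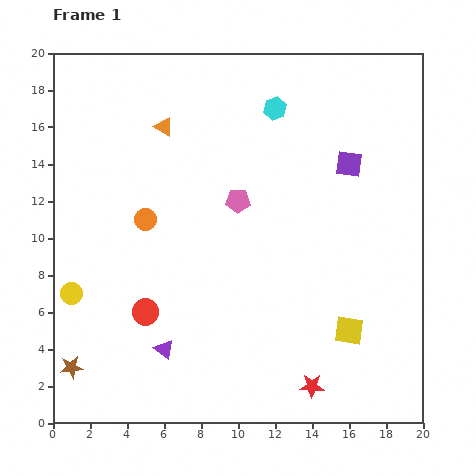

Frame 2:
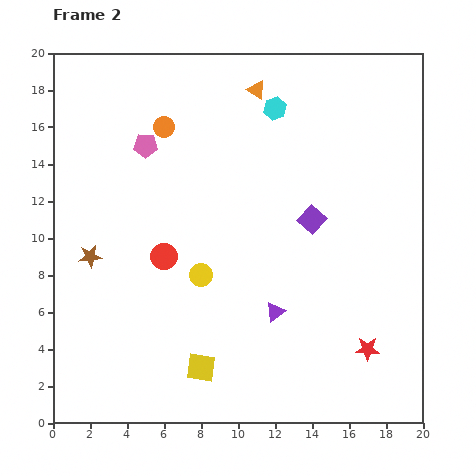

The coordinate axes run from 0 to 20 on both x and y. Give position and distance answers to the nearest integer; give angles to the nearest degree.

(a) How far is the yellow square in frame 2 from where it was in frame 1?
8

The yellow square moved from (16, 5) to (8, 3), a distance of √(8² + 2²) ≈ 8.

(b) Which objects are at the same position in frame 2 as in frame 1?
the cyan hexagon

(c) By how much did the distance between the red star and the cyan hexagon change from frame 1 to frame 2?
-1

Distance in frame 1: 15. Distance in frame 2: 14.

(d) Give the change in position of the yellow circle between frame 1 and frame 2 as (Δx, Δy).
(7, 1)

The yellow circle was at (1, 7) in frame 1 and (8, 8) in frame 2.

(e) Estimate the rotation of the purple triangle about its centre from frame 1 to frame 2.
45° clockwise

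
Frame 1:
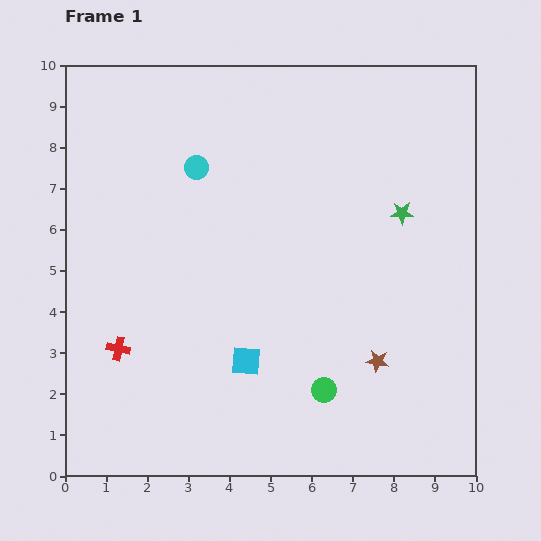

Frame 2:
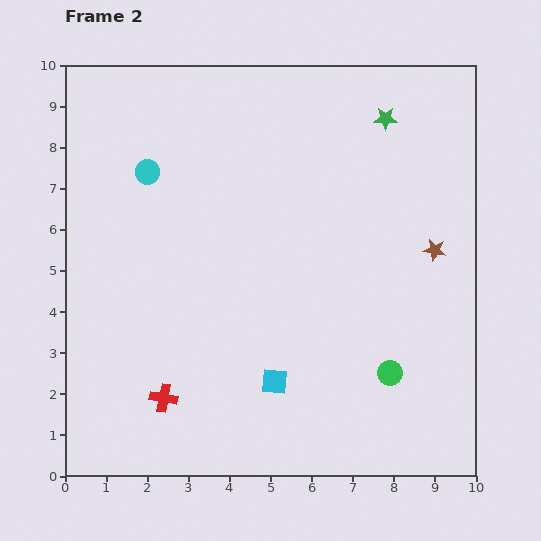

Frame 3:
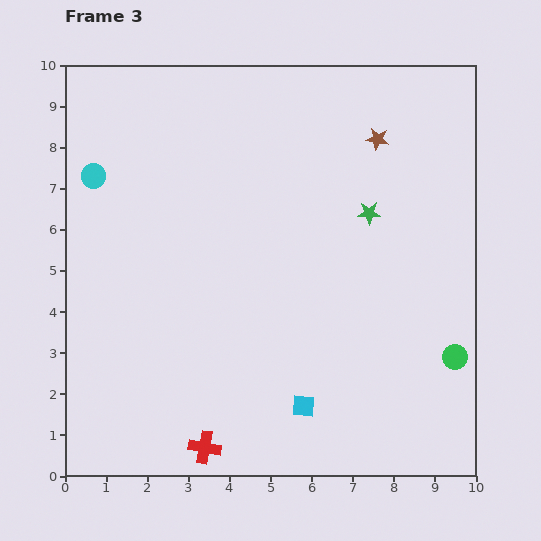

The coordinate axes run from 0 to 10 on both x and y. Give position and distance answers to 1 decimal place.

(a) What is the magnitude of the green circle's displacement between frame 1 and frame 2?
1.6

The green circle moved from (6.3, 2.1) to (7.9, 2.5), a distance of √(1.6² + 0.4²) ≈ 1.6.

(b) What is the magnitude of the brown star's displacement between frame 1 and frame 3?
5.4

The brown star moved from (7.6, 2.8) to (7.6, 8.2), a distance of √(0.0² + 5.4²) ≈ 5.4.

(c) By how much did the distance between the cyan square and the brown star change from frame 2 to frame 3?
+1.7

Distance in frame 2: 5.0. Distance in frame 3: 6.7.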